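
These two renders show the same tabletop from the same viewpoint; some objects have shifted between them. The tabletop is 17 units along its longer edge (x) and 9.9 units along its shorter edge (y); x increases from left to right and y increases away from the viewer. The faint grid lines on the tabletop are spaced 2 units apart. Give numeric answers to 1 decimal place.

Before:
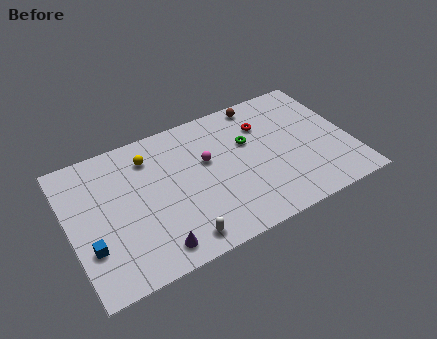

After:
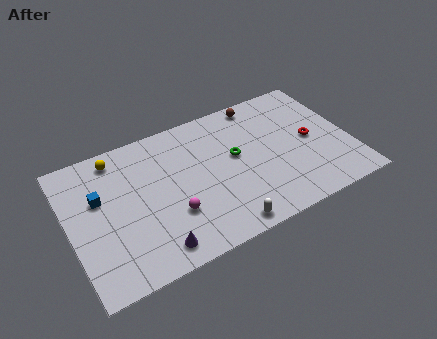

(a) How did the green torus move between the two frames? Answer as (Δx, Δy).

(-0.9, -0.7)

The green torus started near (11.0, 6.3) and ended near (10.1, 5.6).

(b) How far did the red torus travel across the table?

3.5

The red torus was near (12.1, 7.2) before and (14.7, 4.9) after, so it travelled √(2.6² + 2.3²) ≈ 3.5 units.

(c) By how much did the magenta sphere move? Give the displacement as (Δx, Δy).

(-2.5, -2.8)

The magenta sphere was at about (8.4, 6.0) and moved to about (5.9, 3.2).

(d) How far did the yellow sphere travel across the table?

2.1

The yellow sphere was near (5.1, 7.8) before and (3.2, 8.6) after, so it travelled √(1.9² + 0.8²) ≈ 2.1 units.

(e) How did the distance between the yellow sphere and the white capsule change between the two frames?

+2.8

They were about 6.6 units apart before and 9.4 after — 2.8 units further apart.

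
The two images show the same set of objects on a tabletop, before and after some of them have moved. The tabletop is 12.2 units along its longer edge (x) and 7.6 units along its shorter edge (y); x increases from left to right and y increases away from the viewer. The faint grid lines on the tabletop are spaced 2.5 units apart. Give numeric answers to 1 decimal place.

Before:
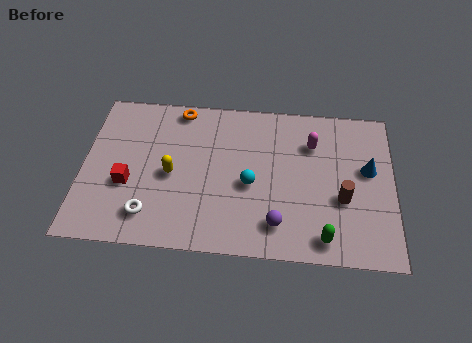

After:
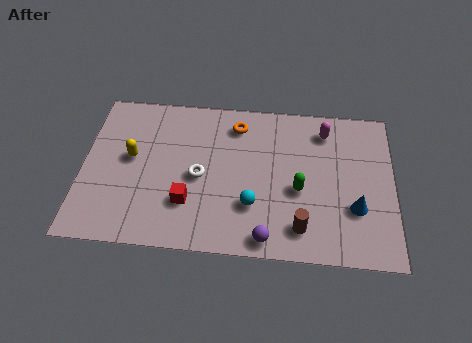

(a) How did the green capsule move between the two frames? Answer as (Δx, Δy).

(-1.0, 2.2)

The green capsule started near (9.5, 1.0) and ended near (8.5, 3.2).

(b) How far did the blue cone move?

2.0

The blue cone was near (11.2, 4.4) before and (10.7, 2.5) after, so it travelled √(0.5² + 1.9²) ≈ 2.0 units.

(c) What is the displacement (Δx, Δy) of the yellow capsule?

(-1.6, 0.7)

From the two frames, the yellow capsule sits at roughly (3.5, 3.5) before and (1.9, 4.2) after.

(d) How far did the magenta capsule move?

0.9

The magenta capsule moved from about (9.0, 5.5) to (9.5, 6.2), a distance of √(0.5² + 0.7²) ≈ 0.9.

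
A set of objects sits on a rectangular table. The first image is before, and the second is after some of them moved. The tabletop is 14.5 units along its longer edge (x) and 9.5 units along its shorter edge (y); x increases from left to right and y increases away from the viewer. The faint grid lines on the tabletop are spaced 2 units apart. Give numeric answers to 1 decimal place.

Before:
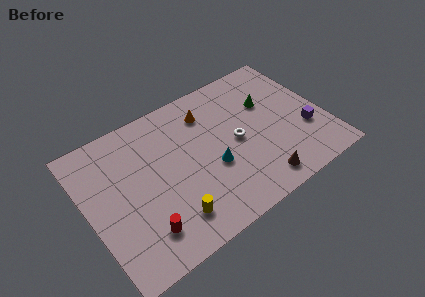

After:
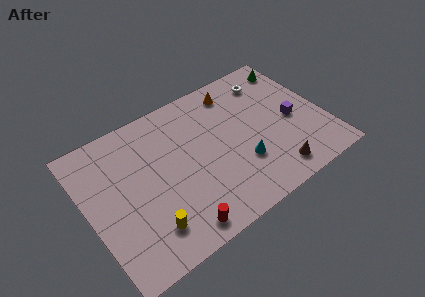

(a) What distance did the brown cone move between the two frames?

1.0

The brown cone moved from about (9.8, 1.3) to (10.8, 1.4), a distance of √(1.0² + 0.1²) ≈ 1.0.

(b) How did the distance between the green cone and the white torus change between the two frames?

-1.1

They were about 2.8 units apart before and 1.7 after — 1.1 units closer together.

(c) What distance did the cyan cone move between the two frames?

1.8

The cyan cone was near (7.4, 3.7) before and (9.1, 3.0) after, so it travelled √(1.7² + 0.7²) ≈ 1.8 units.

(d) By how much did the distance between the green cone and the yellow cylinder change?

+3.9

The distance was about 8.1 in the first image and 12.0 in the second, so they moved 3.9 units further apart.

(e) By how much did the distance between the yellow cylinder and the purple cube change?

+1.0

Before: roughly 8.8 units apart; after: 9.8. That's 1.0 units further apart.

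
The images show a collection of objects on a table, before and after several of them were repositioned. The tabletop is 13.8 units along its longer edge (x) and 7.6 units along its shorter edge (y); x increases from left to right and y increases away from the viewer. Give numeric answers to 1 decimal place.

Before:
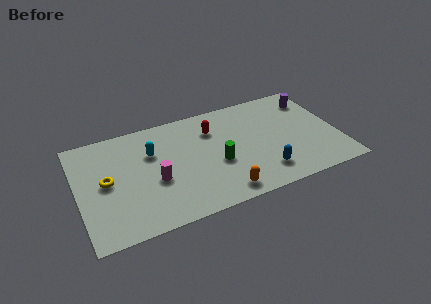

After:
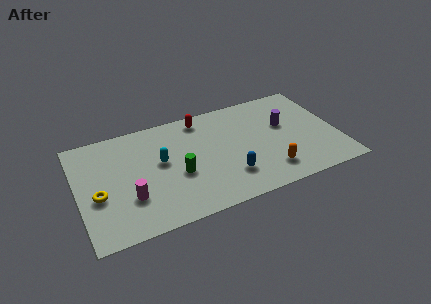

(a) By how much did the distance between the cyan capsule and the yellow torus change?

+0.8

Before: roughly 2.8 units apart; after: 3.6. That's 0.8 units further apart.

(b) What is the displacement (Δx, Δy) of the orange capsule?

(2.6, 0.6)

The orange capsule started near (7.3, 1.0) and ended near (9.9, 1.6).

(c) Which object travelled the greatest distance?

the orange capsule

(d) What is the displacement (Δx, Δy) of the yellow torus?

(-0.5, -0.8)

From the two frames, the yellow torus sits at roughly (1.5, 3.9) before and (1.0, 3.1) after.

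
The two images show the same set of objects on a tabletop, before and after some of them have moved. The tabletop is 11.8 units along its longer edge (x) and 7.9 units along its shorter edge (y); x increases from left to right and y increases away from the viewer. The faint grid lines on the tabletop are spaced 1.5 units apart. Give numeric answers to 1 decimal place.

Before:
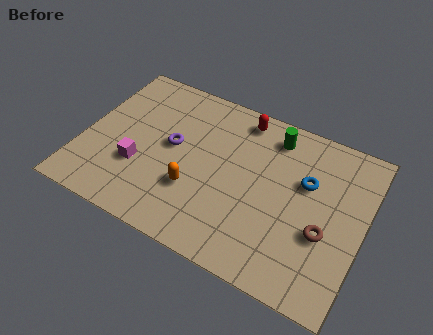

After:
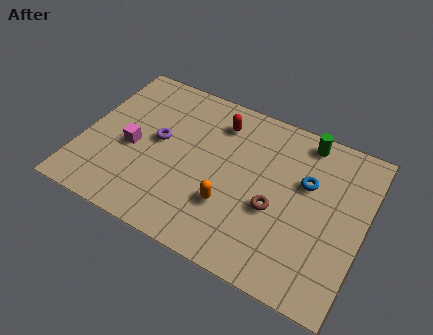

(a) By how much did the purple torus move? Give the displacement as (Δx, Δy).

(-0.6, 0.0)

From the two frames, the purple torus sits at roughly (3.7, 4.3) before and (3.1, 4.3) after.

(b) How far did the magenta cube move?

0.9

The magenta cube moved from about (2.5, 2.7) to (2.1, 3.5), a distance of √(0.4² + 0.8²) ≈ 0.9.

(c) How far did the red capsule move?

1.1

The red capsule was near (6.3, 6.9) before and (5.4, 6.3) after, so it travelled √(0.9² + 0.6²) ≈ 1.1 units.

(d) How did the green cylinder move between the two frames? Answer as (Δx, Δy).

(1.3, 0.4)

The green cylinder started near (7.7, 6.6) and ended near (9.0, 7.0).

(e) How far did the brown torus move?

2.1

From (10.3, 3.0) to (8.2, 3.2), the brown torus covered √(2.1² + 0.2²) ≈ 2.1 units.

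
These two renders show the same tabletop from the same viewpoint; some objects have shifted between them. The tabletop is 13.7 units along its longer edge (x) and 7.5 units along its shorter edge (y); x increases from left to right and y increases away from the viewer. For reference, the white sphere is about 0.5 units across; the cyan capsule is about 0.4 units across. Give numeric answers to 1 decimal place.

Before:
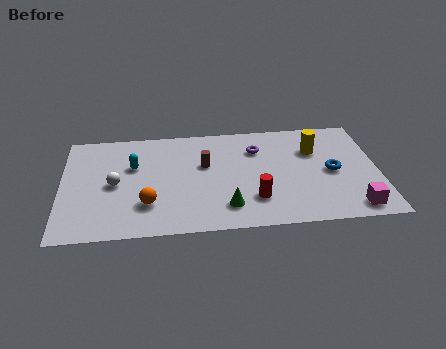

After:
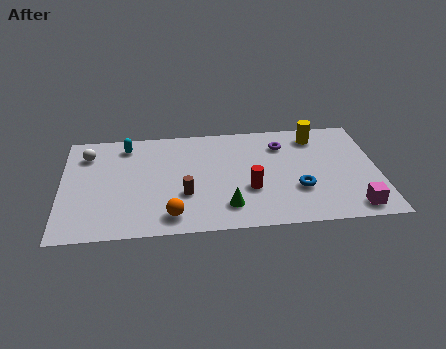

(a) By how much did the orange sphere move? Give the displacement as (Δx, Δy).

(1.0, -0.9)

The orange sphere started near (3.7, 2.1) and ended near (4.7, 1.2).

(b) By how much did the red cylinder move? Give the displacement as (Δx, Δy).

(-0.2, 0.7)

The red cylinder was at about (8.3, 2.0) and moved to about (8.1, 2.7).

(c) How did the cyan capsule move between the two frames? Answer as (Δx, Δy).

(-0.3, 1.5)

From the two frames, the cyan capsule sits at roughly (3.1, 4.8) before and (2.8, 6.3) after.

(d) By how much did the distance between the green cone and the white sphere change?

+2.1

Before: roughly 5.2 units apart; after: 7.3. That's 2.1 units further apart.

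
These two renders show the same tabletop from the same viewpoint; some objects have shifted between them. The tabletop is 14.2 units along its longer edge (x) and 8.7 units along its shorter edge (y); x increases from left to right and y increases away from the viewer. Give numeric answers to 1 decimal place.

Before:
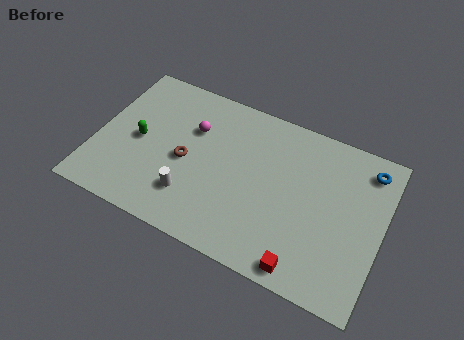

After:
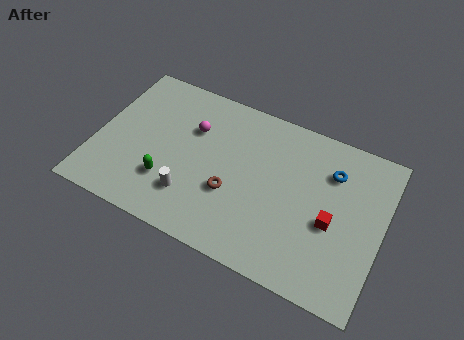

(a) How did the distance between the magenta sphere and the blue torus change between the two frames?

-1.8

Before: roughly 8.7 units apart; after: 6.9. That's 1.8 units closer together.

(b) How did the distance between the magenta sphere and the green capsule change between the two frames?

+0.5

Before: roughly 3.0 units apart; after: 3.5. That's 0.5 units further apart.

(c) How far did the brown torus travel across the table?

2.5

From (4.5, 4.0) to (6.9, 3.2), the brown torus covered √(2.4² + 0.8²) ≈ 2.5 units.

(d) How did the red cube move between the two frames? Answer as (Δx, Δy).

(1.0, 2.8)

The red cube started near (10.8, 0.9) and ended near (11.8, 3.7).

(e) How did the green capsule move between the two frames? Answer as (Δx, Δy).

(1.7, -1.7)

The green capsule started near (2.1, 4.2) and ended near (3.8, 2.5).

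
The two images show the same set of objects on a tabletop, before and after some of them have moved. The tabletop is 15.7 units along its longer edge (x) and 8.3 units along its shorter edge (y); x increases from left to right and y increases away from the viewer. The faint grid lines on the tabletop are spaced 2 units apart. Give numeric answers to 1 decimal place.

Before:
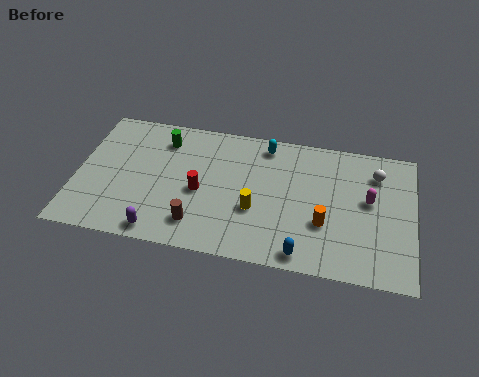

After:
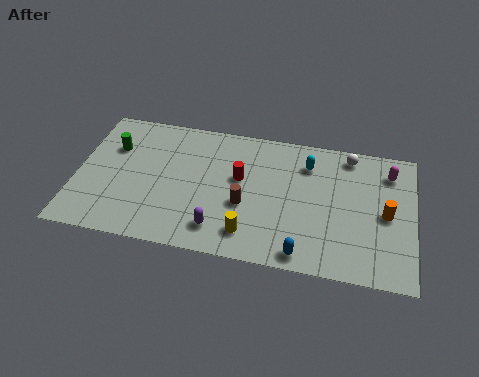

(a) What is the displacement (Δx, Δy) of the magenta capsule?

(0.9, 1.9)

The magenta capsule started near (13.6, 4.7) and ended near (14.5, 6.6).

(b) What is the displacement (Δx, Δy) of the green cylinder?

(-2.3, -0.9)

From the two frames, the green cylinder sits at roughly (3.9, 6.6) before and (1.6, 5.7) after.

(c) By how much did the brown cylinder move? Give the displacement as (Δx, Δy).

(2.1, 1.6)

The brown cylinder started near (5.8, 1.7) and ended near (7.9, 3.3).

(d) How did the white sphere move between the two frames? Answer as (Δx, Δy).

(-1.3, 0.9)

The white sphere was at about (13.9, 6.4) and moved to about (12.6, 7.3).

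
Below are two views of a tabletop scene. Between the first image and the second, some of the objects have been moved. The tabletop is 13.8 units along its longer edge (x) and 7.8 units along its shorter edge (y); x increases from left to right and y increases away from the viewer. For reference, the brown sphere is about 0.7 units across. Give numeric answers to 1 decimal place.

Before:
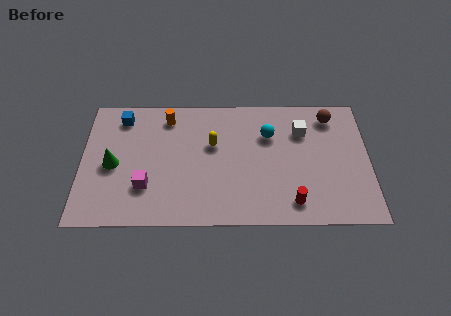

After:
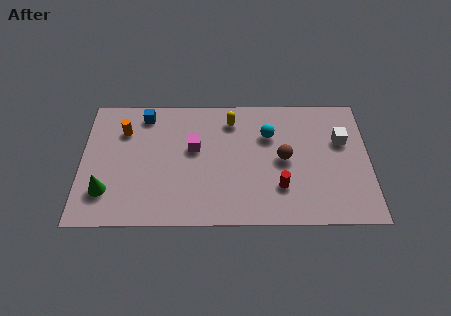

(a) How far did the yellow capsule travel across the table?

1.7

The yellow capsule was near (6.3, 4.8) before and (7.2, 6.3) after, so it travelled √(0.9² + 1.5²) ≈ 1.7 units.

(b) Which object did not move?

the cyan sphere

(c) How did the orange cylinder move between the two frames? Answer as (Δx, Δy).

(-2.1, -0.8)

From the two frames, the orange cylinder sits at roughly (4.1, 6.5) before and (2.0, 5.7) after.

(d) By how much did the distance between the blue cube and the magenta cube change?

-1.2

Before: roughly 4.4 units apart; after: 3.2. That's 1.2 units closer together.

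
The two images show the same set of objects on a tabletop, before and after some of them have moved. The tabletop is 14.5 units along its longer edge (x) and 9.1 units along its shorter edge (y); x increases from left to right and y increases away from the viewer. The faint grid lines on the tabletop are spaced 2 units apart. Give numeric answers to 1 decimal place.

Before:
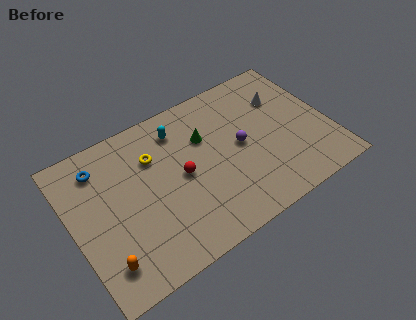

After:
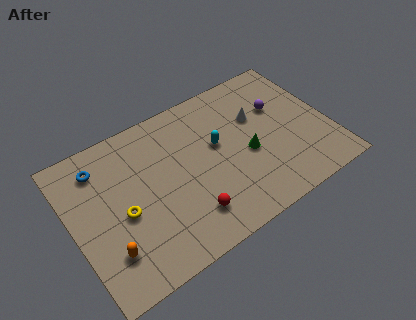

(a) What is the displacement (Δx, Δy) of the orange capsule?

(0.3, 0.5)

The orange capsule started near (1.3, 1.8) and ended near (1.6, 2.3).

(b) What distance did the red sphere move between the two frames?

2.5

From (6.1, 4.5) to (6.1, 2.0), the red sphere covered √(0.0² + 2.5²) ≈ 2.5 units.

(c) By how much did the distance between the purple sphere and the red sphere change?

+3.7

They were about 3.4 units apart before and 7.1 after — 3.7 units further apart.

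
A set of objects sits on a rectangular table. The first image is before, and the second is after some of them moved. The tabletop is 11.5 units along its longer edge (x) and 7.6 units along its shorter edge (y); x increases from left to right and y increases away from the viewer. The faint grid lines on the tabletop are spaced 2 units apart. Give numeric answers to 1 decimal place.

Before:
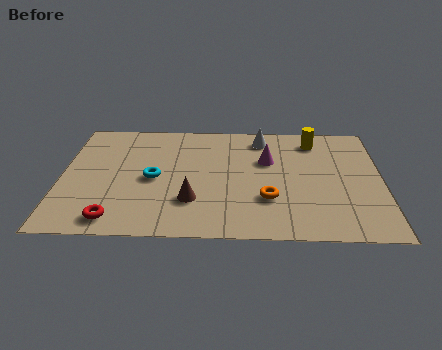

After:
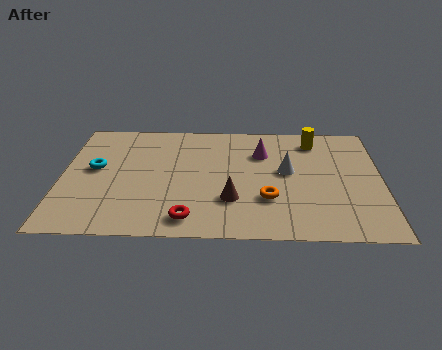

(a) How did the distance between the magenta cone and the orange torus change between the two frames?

+0.5

The distance was about 2.5 in the first image and 3.0 in the second, so they moved 0.5 units further apart.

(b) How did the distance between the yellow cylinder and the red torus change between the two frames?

-2.0

The distance was about 8.9 in the first image and 6.9 in the second, so they moved 2.0 units closer together.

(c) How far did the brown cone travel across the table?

1.4

The brown cone moved from about (4.7, 2.2) to (6.1, 2.3), a distance of √(1.4² + 0.1²) ≈ 1.4.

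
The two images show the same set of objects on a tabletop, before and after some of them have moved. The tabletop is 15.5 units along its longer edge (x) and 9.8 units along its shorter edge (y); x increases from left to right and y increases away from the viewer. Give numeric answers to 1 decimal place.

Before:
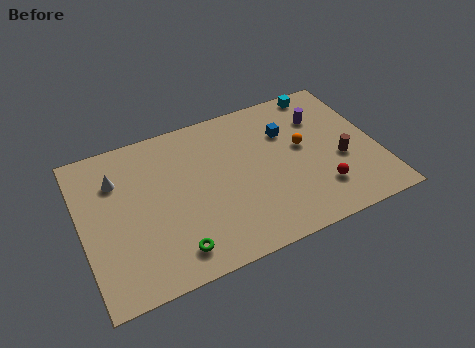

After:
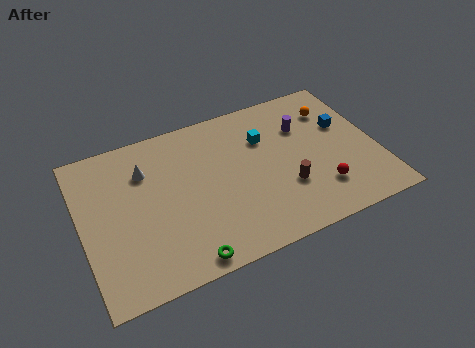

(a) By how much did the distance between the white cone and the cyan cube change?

-5.0

The distance was about 11.3 in the first image and 6.3 in the second, so they moved 5.0 units closer together.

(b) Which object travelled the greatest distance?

the cyan cube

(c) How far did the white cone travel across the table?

1.5

The white cone moved from about (2.0, 7.1) to (3.5, 7.1), a distance of √(1.5² + 0.0²) ≈ 1.5.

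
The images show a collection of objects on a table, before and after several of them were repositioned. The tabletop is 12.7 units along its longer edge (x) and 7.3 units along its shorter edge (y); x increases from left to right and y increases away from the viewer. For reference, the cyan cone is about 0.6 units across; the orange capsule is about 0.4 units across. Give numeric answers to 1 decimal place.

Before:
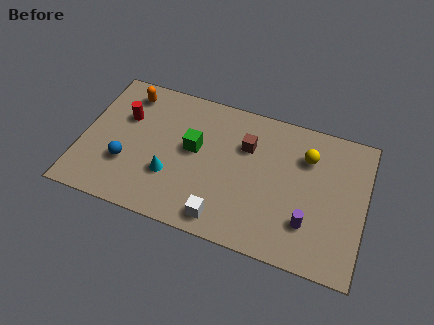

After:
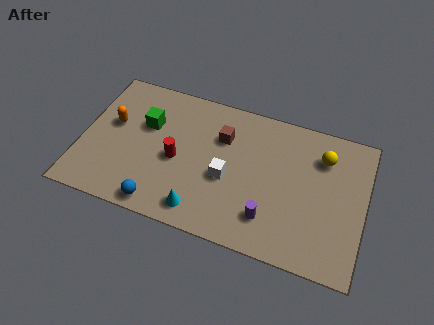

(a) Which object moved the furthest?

the red cylinder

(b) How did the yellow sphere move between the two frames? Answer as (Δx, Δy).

(0.7, 0.2)

From the two frames, the yellow sphere sits at roughly (10.0, 5.3) before and (10.7, 5.5) after.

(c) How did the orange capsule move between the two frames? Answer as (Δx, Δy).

(-0.5, -1.8)

From the two frames, the orange capsule sits at roughly (1.8, 6.1) before and (1.3, 4.3) after.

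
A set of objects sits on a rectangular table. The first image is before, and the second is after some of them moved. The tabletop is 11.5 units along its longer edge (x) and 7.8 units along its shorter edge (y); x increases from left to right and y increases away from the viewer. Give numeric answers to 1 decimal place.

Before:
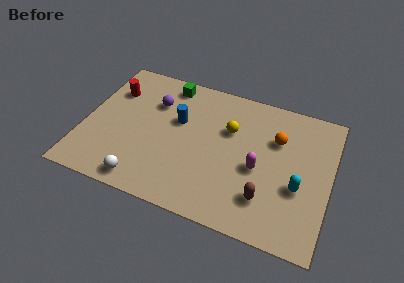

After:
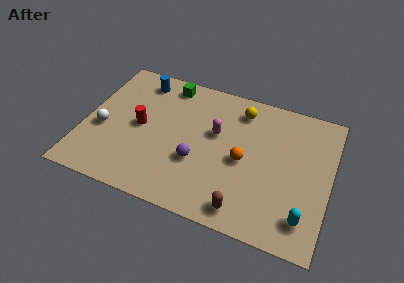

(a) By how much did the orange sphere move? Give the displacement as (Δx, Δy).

(-1.4, -1.7)

From the two frames, the orange sphere sits at roughly (8.9, 5.3) before and (7.5, 3.6) after.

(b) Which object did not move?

the green cube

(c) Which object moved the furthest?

the purple sphere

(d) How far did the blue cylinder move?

2.7

The blue cylinder moved from about (4.3, 4.8) to (2.3, 6.6), a distance of √(2.0² + 1.8²) ≈ 2.7.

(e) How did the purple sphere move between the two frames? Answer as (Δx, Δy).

(2.3, -2.7)

From the two frames, the purple sphere sits at roughly (3.1, 5.5) before and (5.4, 2.8) after.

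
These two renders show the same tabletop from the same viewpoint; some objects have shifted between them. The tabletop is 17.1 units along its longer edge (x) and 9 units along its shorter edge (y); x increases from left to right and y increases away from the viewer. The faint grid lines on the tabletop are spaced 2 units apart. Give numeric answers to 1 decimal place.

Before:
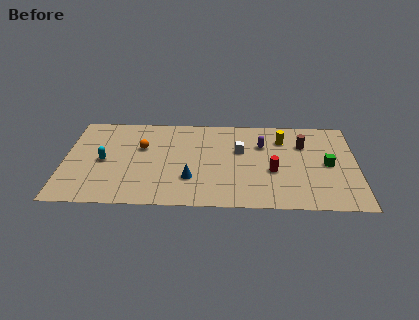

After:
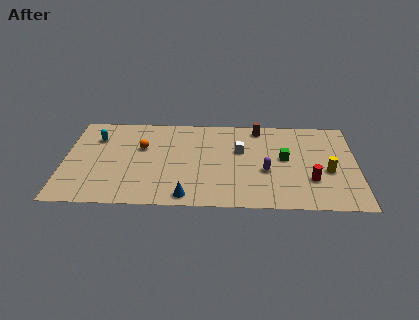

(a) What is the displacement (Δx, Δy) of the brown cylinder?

(-2.6, 1.6)

The brown cylinder was at about (14.0, 6.3) and moved to about (11.4, 7.9).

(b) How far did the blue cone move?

1.7

The blue cone was near (7.4, 2.7) before and (7.2, 1.0) after, so it travelled √(0.2² + 1.7²) ≈ 1.7 units.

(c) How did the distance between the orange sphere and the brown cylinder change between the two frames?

-2.3

The distance was about 9.5 in the first image and 7.2 in the second, so they moved 2.3 units closer together.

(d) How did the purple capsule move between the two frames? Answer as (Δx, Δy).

(0.2, -2.6)

From the two frames, the purple capsule sits at roughly (11.6, 6.2) before and (11.8, 3.6) after.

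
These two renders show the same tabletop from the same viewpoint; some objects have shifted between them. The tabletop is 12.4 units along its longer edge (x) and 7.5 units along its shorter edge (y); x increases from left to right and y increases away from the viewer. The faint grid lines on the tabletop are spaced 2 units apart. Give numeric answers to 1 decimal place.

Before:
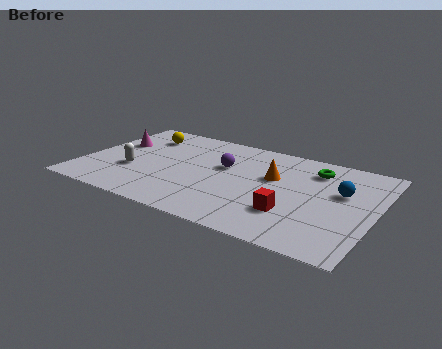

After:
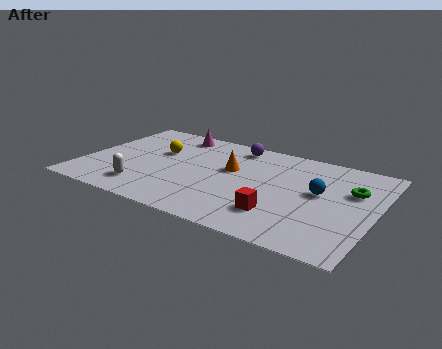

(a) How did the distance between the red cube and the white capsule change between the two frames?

-1.2

The distance was about 6.9 in the first image and 5.7 in the second, so they moved 1.2 units closer together.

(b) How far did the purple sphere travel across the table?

1.9

From (5.9, 4.6) to (6.1, 6.5), the purple sphere covered √(0.2² + 1.9²) ≈ 1.9 units.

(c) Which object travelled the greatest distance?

the magenta cone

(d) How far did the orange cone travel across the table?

1.8

From (8.0, 4.6) to (6.2, 4.5), the orange cone covered √(1.8² + 0.1²) ≈ 1.8 units.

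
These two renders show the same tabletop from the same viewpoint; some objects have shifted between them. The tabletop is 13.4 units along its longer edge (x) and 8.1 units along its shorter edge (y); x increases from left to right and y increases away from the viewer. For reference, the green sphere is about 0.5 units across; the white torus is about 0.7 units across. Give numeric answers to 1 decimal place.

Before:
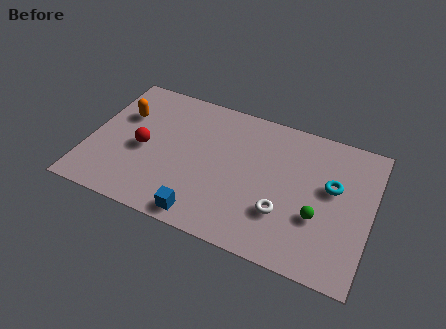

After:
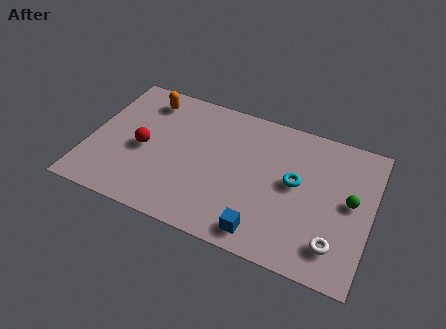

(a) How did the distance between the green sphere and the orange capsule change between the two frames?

+0.4

They were about 9.9 units apart before and 10.3 after — 0.4 units further apart.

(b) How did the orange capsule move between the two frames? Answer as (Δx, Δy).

(1.0, 1.3)

The orange capsule was at about (1.4, 5.4) and moved to about (2.4, 6.7).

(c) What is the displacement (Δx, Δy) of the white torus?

(2.5, -0.8)

The white torus was at about (9.4, 2.5) and moved to about (11.9, 1.7).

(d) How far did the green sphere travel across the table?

2.0

The green sphere was near (11.0, 2.9) before and (12.4, 4.3) after, so it travelled √(1.4² + 1.4²) ≈ 2.0 units.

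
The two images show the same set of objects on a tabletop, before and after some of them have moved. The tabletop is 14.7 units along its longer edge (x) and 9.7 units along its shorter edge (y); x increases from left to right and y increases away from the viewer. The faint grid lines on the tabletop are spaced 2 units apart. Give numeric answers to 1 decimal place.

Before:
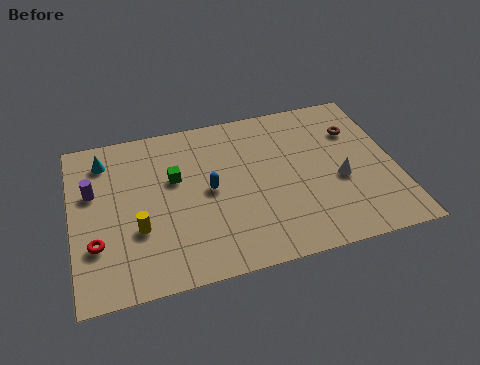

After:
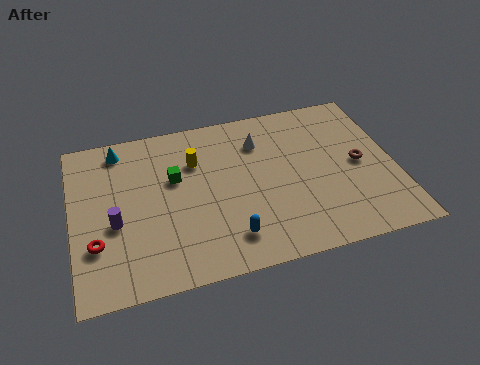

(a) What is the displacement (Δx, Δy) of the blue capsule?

(0.7, -3.0)

From the two frames, the blue capsule sits at roughly (6.2, 4.9) before and (6.9, 1.9) after.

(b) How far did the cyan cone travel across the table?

0.9

The cyan cone moved from about (1.6, 7.9) to (2.3, 8.4), a distance of √(0.7² + 0.5²) ≈ 0.9.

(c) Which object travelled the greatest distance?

the white cone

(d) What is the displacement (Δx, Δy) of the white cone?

(-3.4, 3.3)

From the two frames, the white cone sits at roughly (12.1, 4.0) before and (8.7, 7.3) after.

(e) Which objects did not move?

the red torus and the green cube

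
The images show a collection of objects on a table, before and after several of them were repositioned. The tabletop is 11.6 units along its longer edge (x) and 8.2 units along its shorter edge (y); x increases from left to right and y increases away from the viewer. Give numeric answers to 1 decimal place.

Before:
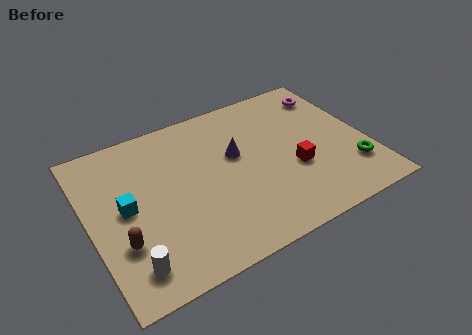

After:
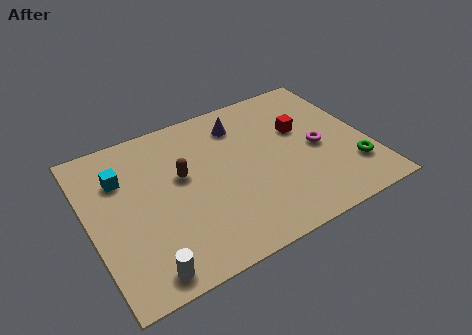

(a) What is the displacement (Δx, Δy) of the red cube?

(0.6, 2.0)

The red cube started near (8.4, 3.1) and ended near (9.0, 5.1).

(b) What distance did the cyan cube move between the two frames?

1.6

The cyan cube moved from about (1.5, 4.2) to (1.5, 5.8), a distance of √(0.0² + 1.6²) ≈ 1.6.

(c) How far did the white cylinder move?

0.7

From (1.3, 1.4) to (1.8, 0.9), the white cylinder covered √(0.5² + 0.5²) ≈ 0.7 units.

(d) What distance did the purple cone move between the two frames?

1.6

The purple cone moved from about (6.2, 4.9) to (6.6, 6.5), a distance of √(0.4² + 1.6²) ≈ 1.6.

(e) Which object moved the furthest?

the brown capsule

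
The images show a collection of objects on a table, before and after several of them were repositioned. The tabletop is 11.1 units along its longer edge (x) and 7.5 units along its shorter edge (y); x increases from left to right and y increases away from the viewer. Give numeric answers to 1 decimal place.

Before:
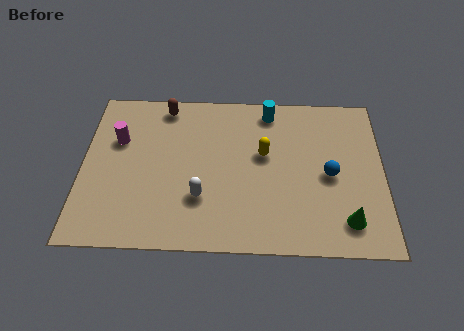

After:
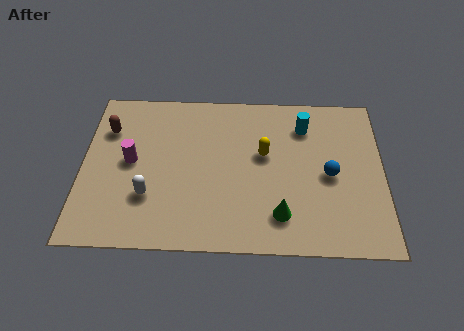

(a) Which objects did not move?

the blue sphere and the yellow capsule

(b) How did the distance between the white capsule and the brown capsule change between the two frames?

-1.0

The distance was about 4.5 in the first image and 3.5 in the second, so they moved 1.0 units closer together.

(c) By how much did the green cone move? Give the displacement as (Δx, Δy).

(-2.4, 0.2)

The green cone started near (9.7, 1.4) and ended near (7.3, 1.6).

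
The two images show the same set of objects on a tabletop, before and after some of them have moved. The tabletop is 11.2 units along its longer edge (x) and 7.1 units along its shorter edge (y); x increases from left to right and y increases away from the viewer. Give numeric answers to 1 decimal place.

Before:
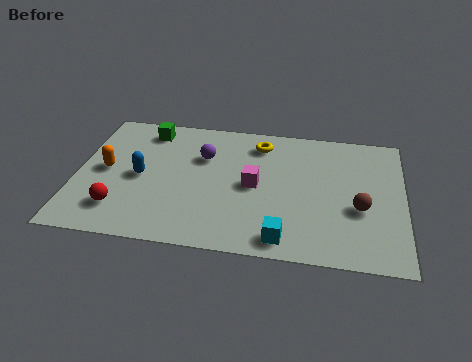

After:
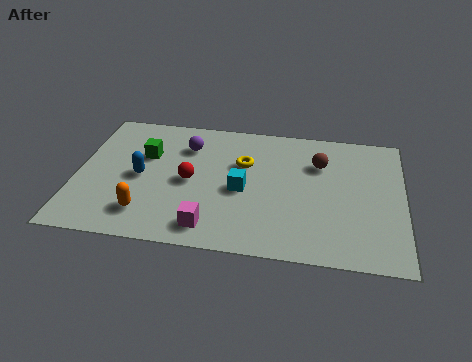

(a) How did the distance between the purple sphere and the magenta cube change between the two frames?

+2.1

Before: roughly 2.2 units apart; after: 4.3. That's 2.1 units further apart.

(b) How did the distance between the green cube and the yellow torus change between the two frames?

-0.5

The distance was about 3.9 in the first image and 3.4 in the second, so they moved 0.5 units closer together.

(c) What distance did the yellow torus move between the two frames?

1.3

The yellow torus was near (6.2, 5.8) before and (5.7, 4.6) after, so it travelled √(0.5² + 1.2²) ≈ 1.3 units.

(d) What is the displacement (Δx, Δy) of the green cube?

(0.0, -1.4)

From the two frames, the green cube sits at roughly (2.3, 6.0) before and (2.3, 4.6) after.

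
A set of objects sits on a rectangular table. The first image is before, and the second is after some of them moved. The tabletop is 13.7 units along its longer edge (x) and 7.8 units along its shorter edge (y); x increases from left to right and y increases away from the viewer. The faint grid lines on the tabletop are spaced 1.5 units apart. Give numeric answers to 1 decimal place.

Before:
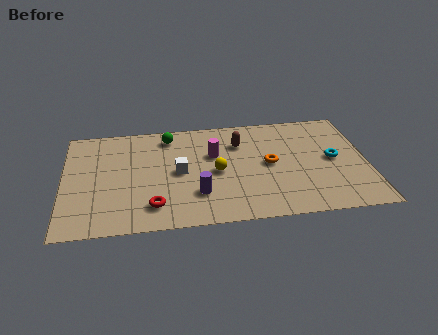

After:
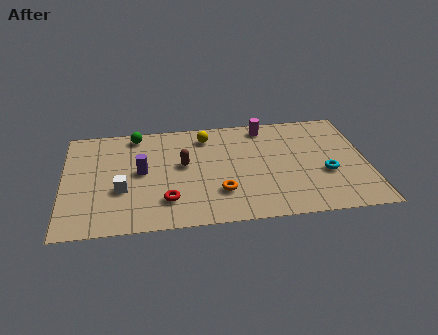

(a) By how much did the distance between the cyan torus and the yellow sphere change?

+1.0

Before: roughly 5.3 units apart; after: 6.3. That's 1.0 units further apart.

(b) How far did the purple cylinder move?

3.1

The purple cylinder moved from about (6.0, 2.2) to (3.5, 4.1), a distance of √(2.5² + 1.9²) ≈ 3.1.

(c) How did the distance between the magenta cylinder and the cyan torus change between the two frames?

-0.9

Before: roughly 5.5 units apart; after: 4.6. That's 0.9 units closer together.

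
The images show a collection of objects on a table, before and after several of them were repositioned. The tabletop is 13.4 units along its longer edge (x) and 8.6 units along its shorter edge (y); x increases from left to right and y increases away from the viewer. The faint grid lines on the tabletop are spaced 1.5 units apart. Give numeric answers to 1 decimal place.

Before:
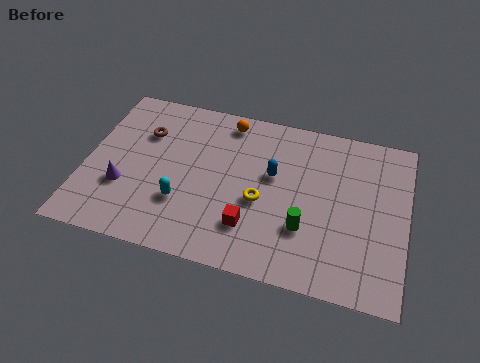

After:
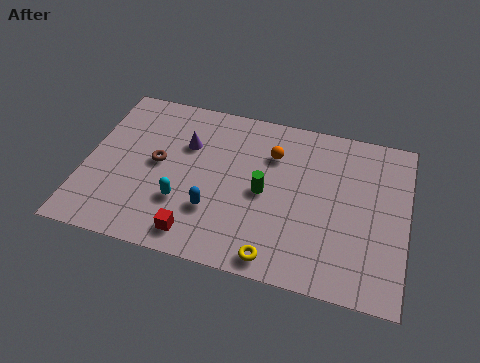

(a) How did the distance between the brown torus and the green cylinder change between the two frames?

-3.2

Before: roughly 7.7 units apart; after: 4.5. That's 3.2 units closer together.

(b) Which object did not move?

the cyan capsule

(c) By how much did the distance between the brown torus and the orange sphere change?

+1.3

Before: roughly 3.7 units apart; after: 5.0. That's 1.3 units further apart.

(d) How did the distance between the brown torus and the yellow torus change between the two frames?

+0.7

They were about 5.6 units apart before and 6.3 after — 0.7 units further apart.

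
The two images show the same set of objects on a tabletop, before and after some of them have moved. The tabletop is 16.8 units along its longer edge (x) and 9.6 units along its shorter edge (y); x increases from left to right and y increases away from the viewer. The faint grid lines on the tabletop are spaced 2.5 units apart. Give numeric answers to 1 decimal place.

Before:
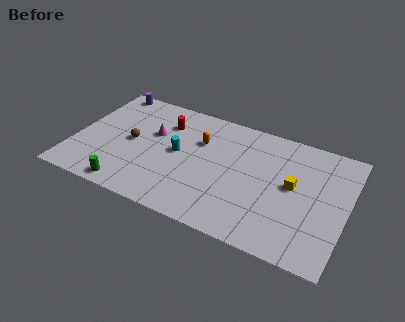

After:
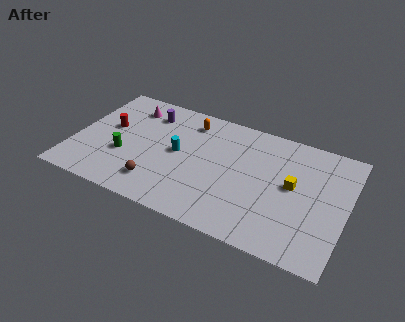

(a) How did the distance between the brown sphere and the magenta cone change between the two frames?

+4.5

Before: roughly 1.7 units apart; after: 6.2. That's 4.5 units further apart.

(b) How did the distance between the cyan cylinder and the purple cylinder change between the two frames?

-2.9

The distance was about 6.3 in the first image and 3.4 in the second, so they moved 2.9 units closer together.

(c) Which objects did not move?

the yellow cube and the cyan cylinder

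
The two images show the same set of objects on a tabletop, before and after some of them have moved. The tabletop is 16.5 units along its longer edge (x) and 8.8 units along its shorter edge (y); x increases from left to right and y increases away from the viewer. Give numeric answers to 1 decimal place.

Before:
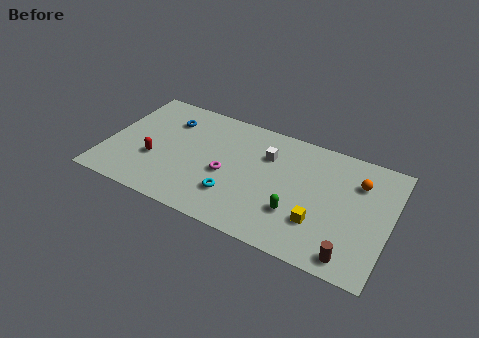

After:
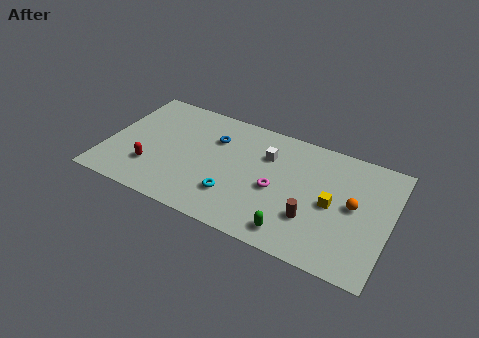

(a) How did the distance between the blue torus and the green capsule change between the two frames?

-1.8

They were about 8.9 units apart before and 7.1 after — 1.8 units closer together.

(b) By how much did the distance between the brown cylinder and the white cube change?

-2.8

They were about 7.4 units apart before and 4.6 after — 2.8 units closer together.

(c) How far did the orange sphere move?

1.8

The orange sphere was near (14.5, 6.4) before and (14.4, 4.6) after, so it travelled √(0.1² + 1.8²) ≈ 1.8 units.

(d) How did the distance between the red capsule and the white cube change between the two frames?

+0.4

They were about 7.0 units apart before and 7.4 after — 0.4 units further apart.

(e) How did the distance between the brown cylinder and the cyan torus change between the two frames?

-2.5

The distance was about 7.0 in the first image and 4.5 in the second, so they moved 2.5 units closer together.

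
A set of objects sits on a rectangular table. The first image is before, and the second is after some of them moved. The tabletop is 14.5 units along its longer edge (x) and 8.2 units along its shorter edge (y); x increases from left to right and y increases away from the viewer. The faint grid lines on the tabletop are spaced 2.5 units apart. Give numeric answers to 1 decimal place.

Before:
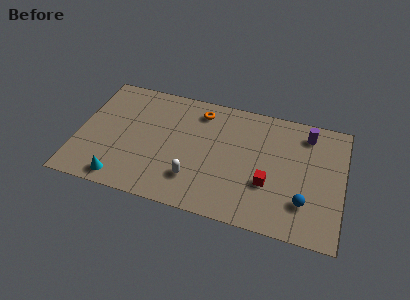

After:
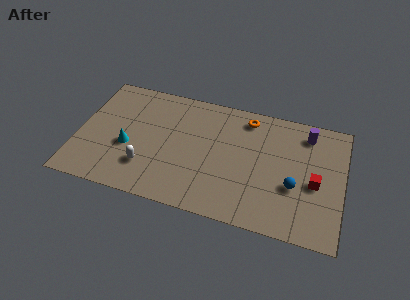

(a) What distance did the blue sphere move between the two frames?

1.1

The blue sphere was near (12.5, 2.2) before and (11.9, 3.1) after, so it travelled √(0.6² + 0.9²) ≈ 1.1 units.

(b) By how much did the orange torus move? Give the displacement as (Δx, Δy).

(2.6, 0.2)

The orange torus started near (6.5, 6.8) and ended near (9.1, 7.0).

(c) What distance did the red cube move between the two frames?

2.6

From (10.5, 2.9) to (13.0, 3.6), the red cube covered √(2.5² + 0.7²) ≈ 2.6 units.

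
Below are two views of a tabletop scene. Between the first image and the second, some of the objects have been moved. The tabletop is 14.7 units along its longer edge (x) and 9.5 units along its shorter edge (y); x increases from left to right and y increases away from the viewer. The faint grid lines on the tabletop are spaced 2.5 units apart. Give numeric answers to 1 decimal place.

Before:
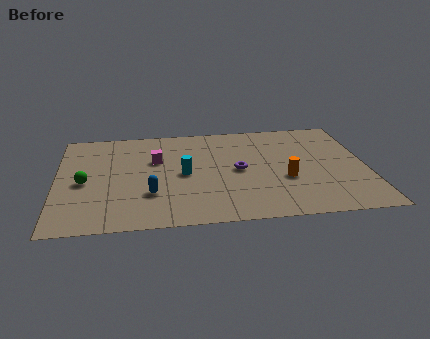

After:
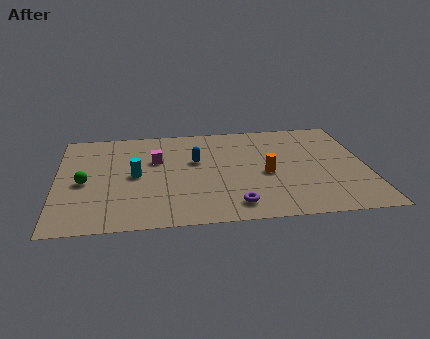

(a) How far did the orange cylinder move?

1.1

The orange cylinder moved from about (10.8, 3.6) to (9.9, 4.2), a distance of √(0.9² + 0.6²) ≈ 1.1.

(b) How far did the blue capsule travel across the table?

3.6

The blue capsule was near (4.4, 2.9) before and (6.6, 5.8) after, so it travelled √(2.2² + 2.9²) ≈ 3.6 units.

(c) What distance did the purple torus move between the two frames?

3.2

The purple torus was near (8.6, 4.7) before and (8.3, 1.5) after, so it travelled √(0.3² + 3.2²) ≈ 3.2 units.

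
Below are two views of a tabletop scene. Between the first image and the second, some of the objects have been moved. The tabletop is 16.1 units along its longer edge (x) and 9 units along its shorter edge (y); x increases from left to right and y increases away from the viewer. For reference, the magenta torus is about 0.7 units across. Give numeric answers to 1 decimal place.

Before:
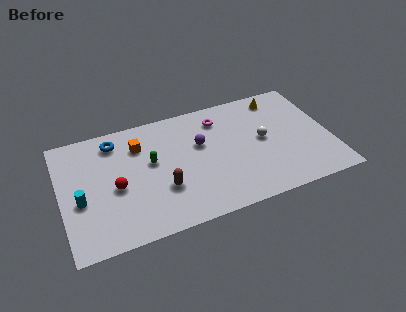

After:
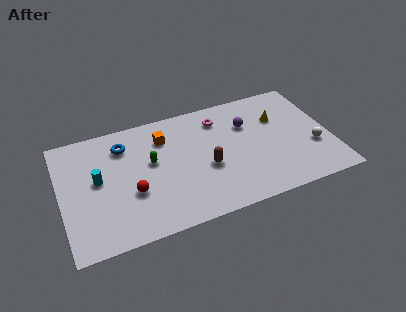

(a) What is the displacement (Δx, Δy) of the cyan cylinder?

(1.1, 1.2)

From the two frames, the cyan cylinder sits at roughly (1.1, 3.7) before and (2.2, 4.9) after.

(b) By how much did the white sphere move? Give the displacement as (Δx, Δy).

(2.9, -1.5)

The white sphere was at about (12.1, 4.7) and moved to about (15.0, 3.2).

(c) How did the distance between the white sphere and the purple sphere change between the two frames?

+1.0

Before: roughly 3.8 units apart; after: 4.8. That's 1.0 units further apart.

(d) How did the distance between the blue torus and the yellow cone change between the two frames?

-0.7

Before: roughly 10.0 units apart; after: 9.3. That's 0.7 units closer together.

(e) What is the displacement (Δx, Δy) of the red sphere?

(0.9, -0.7)

The red sphere started near (3.2, 4.0) and ended near (4.1, 3.3).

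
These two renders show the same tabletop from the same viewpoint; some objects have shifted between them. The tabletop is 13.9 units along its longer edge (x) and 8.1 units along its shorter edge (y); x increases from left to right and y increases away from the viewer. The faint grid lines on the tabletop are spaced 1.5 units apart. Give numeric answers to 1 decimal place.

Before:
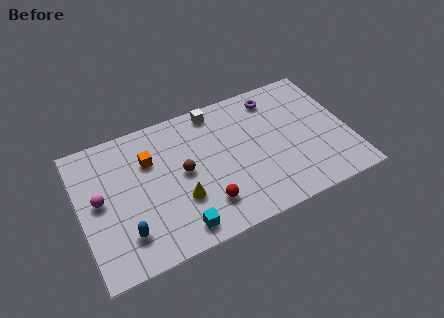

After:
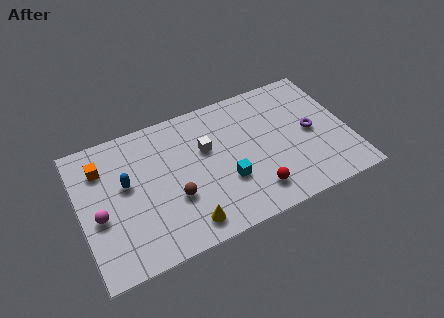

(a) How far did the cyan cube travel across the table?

3.2

The cyan cube was near (4.7, 1.1) before and (7.4, 2.8) after, so it travelled √(2.7² + 1.7²) ≈ 3.2 units.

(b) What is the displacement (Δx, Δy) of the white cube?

(-0.7, -2.1)

The white cube started near (7.3, 7.2) and ended near (6.6, 5.1).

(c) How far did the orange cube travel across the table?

2.5

The orange cube was near (3.7, 5.6) before and (1.3, 6.1) after, so it travelled √(2.4² + 0.5²) ≈ 2.5 units.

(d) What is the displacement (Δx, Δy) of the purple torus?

(1.6, -2.8)

The purple torus was at about (10.4, 6.8) and moved to about (12.0, 4.0).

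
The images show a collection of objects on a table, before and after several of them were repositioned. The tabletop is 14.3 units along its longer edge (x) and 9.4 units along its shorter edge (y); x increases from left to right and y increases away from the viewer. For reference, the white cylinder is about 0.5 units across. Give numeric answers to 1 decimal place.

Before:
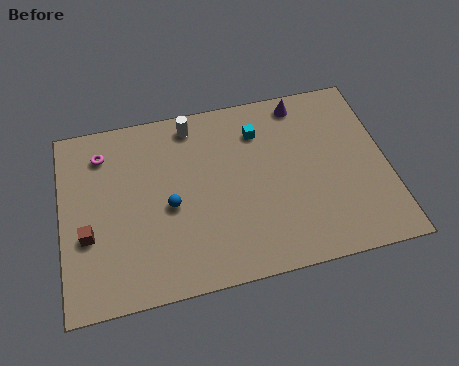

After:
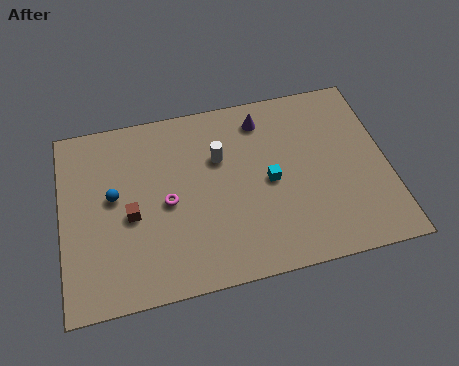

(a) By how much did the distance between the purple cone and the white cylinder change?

-2.3

The distance was about 4.9 in the first image and 2.6 in the second, so they moved 2.3 units closer together.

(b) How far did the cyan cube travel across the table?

2.7

The cyan cube moved from about (8.8, 7.2) to (9.1, 4.5), a distance of √(0.3² + 2.7²) ≈ 2.7.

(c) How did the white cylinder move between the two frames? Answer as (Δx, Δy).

(1.1, -2.0)

From the two frames, the white cylinder sits at roughly (5.9, 8.2) before and (7.0, 6.2) after.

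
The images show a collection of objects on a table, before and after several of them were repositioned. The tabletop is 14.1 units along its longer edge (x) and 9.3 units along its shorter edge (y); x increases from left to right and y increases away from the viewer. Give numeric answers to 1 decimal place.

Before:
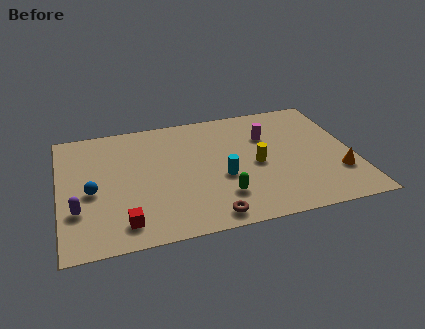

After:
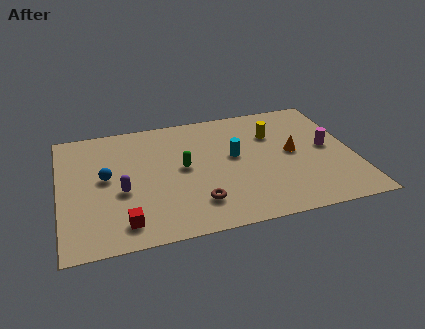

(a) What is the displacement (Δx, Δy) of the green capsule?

(-1.7, 2.6)

The green capsule started near (7.6, 2.3) and ended near (5.9, 4.9).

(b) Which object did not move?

the red cube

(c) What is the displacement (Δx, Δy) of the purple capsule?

(2.1, 0.9)

The purple capsule was at about (0.8, 2.9) and moved to about (2.9, 3.8).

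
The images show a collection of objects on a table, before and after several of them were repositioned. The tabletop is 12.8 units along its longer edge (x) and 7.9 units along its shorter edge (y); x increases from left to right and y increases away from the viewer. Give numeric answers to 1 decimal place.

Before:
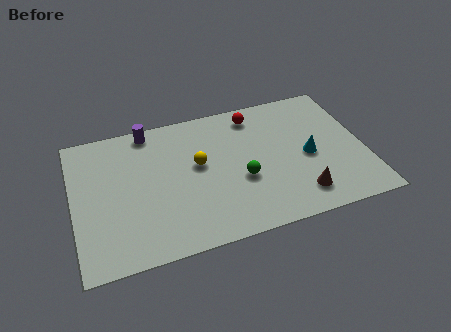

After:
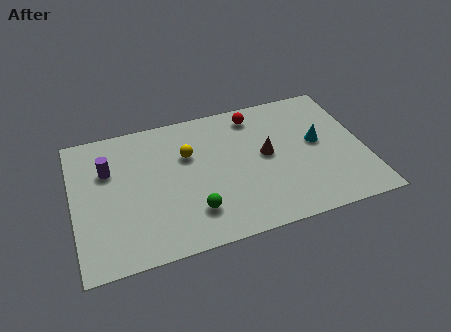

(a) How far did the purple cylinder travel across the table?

2.6

From (3.5, 7.1) to (1.6, 5.3), the purple cylinder covered √(1.9² + 1.8²) ≈ 2.6 units.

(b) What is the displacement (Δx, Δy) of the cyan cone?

(0.5, 0.7)

From the two frames, the cyan cone sits at roughly (10.3, 3.6) before and (10.8, 4.3) after.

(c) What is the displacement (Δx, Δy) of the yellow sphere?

(-0.4, 0.7)

From the two frames, the yellow sphere sits at roughly (5.5, 4.5) before and (5.1, 5.2) after.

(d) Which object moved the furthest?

the brown cone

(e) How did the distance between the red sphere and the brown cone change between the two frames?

-2.9

They were about 5.4 units apart before and 2.5 after — 2.9 units closer together.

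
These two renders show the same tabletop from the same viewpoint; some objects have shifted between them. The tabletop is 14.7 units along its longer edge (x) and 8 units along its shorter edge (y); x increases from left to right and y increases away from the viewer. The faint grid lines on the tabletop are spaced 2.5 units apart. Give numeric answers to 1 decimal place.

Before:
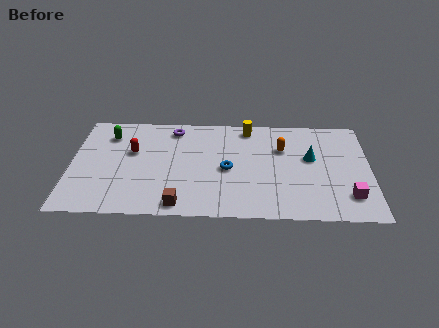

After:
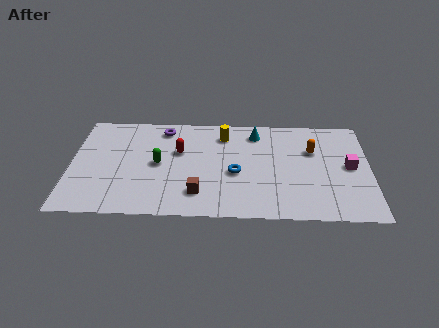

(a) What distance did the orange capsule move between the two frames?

1.5

From (10.4, 5.4) to (11.9, 5.3), the orange capsule covered √(1.5² + 0.1²) ≈ 1.5 units.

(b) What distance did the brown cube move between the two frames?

1.3

The brown cube was near (5.4, 0.9) before and (6.3, 1.8) after, so it travelled √(0.9² + 0.9²) ≈ 1.3 units.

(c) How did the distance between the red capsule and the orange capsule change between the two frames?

-0.8

They were about 7.4 units apart before and 6.6 after — 0.8 units closer together.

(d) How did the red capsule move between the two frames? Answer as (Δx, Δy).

(2.3, 0.1)

The red capsule was at about (3.0, 4.9) and moved to about (5.3, 5.0).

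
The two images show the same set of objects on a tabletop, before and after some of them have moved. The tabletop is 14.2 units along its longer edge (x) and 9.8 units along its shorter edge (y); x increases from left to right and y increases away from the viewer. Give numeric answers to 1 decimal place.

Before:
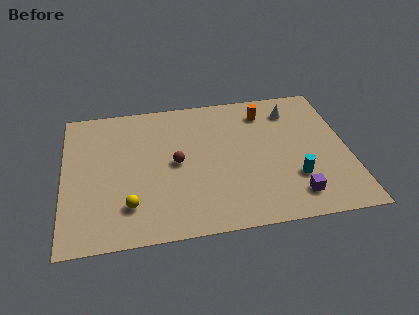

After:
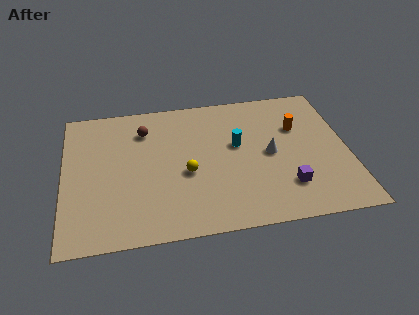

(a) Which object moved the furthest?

the cyan cylinder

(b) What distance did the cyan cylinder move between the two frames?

3.9

The cyan cylinder moved from about (11.4, 2.9) to (8.7, 5.7), a distance of √(2.7² + 2.8²) ≈ 3.9.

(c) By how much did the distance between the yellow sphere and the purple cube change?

-2.9

They were about 8.1 units apart before and 5.2 after — 2.9 units closer together.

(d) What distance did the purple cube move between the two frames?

0.8

The purple cube was near (11.3, 1.7) before and (11.0, 2.4) after, so it travelled √(0.3² + 0.7²) ≈ 0.8 units.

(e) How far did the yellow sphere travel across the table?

3.4

The yellow sphere was near (3.2, 2.3) before and (6.1, 4.1) after, so it travelled √(2.9² + 1.8²) ≈ 3.4 units.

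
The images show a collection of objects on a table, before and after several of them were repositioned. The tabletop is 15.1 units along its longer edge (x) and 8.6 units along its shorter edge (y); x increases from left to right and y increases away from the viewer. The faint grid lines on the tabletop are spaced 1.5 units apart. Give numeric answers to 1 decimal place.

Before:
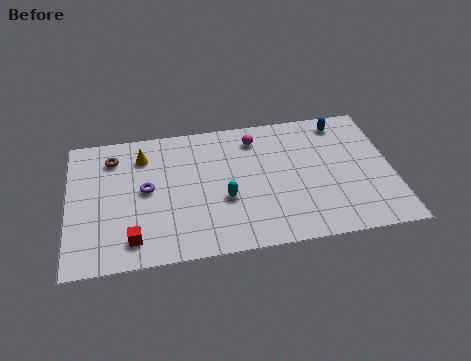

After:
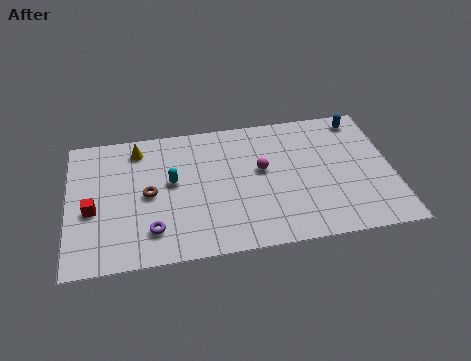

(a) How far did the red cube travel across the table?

2.8

From (2.9, 1.5) to (1.1, 3.6), the red cube covered √(1.8² + 2.1²) ≈ 2.8 units.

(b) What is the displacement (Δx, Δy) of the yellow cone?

(-0.2, 0.5)

From the two frames, the yellow cone sits at roughly (3.5, 6.7) before and (3.3, 7.2) after.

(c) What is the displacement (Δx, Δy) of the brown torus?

(1.6, -2.6)

The brown torus was at about (2.1, 6.8) and moved to about (3.7, 4.2).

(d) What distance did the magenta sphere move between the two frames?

2.1

The magenta sphere moved from about (8.8, 7.0) to (9.0, 4.9), a distance of √(0.2² + 2.1²) ≈ 2.1.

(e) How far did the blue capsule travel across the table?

0.9

From (12.9, 7.4) to (13.8, 7.5), the blue capsule covered √(0.9² + 0.1²) ≈ 0.9 units.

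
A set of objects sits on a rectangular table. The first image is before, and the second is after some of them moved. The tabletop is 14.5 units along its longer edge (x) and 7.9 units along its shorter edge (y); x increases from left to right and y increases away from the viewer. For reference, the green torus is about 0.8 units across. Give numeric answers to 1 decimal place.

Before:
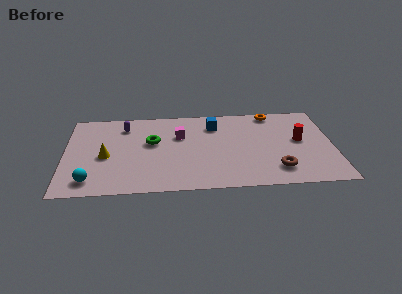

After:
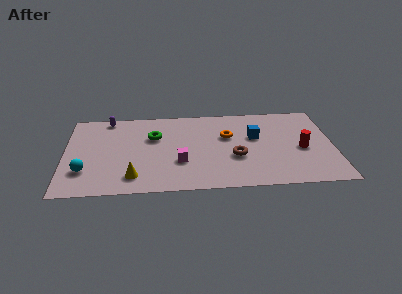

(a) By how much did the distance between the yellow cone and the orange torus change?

-3.6

They were about 9.8 units apart before and 6.2 after — 3.6 units closer together.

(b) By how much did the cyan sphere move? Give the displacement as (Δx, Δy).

(-0.3, 0.9)

The cyan sphere started near (1.4, 1.3) and ended near (1.1, 2.2).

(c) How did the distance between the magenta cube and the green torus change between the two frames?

+1.3

The distance was about 1.6 in the first image and 2.9 in the second, so they moved 1.3 units further apart.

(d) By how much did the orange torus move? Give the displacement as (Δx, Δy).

(-2.5, -2.1)

The orange torus started near (11.3, 7.1) and ended near (8.8, 5.0).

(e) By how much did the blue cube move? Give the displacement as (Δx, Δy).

(2.2, -1.3)

The blue cube was at about (8.1, 6.1) and moved to about (10.3, 4.8).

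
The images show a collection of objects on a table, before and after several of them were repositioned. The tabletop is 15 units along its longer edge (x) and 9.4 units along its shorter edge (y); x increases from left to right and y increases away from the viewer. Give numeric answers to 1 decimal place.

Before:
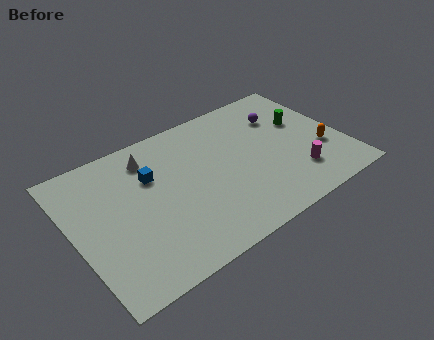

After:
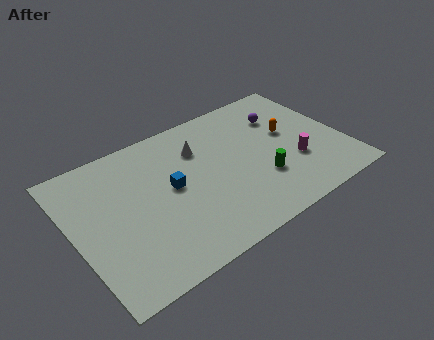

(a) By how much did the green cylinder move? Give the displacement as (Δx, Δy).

(-3.0, -2.8)

From the two frames, the green cylinder sits at roughly (13.1, 5.8) before and (10.1, 3.0) after.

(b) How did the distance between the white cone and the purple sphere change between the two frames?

-2.7

Before: roughly 7.5 units apart; after: 4.8. That's 2.7 units closer together.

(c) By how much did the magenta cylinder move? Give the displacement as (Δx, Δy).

(0.1, 0.9)

The magenta cylinder started near (12.0, 2.3) and ended near (12.1, 3.2).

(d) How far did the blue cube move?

1.6

The blue cube moved from about (4.5, 6.3) to (5.4, 5.0), a distance of √(0.9² + 1.3²) ≈ 1.6.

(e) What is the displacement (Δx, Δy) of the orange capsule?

(-1.5, 2.1)

From the two frames, the orange capsule sits at roughly (13.7, 3.3) before and (12.2, 5.4) after.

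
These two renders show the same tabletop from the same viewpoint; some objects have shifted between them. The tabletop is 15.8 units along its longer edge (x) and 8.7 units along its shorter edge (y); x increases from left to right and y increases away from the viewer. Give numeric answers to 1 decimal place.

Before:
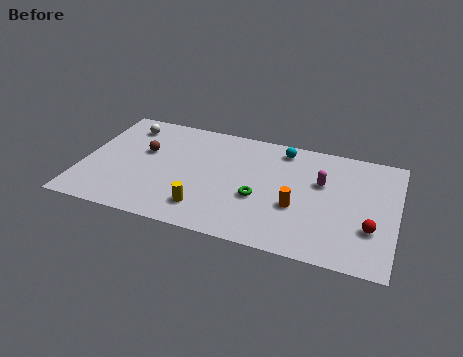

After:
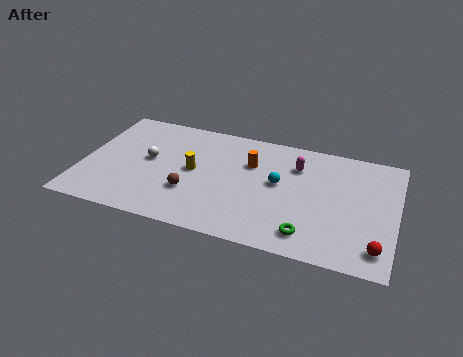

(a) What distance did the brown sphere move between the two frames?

3.6

From (3.0, 5.3) to (5.6, 2.8), the brown sphere covered √(2.6² + 2.5²) ≈ 3.6 units.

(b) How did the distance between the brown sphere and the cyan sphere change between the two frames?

-2.5

Before: roughly 7.2 units apart; after: 4.7. That's 2.5 units closer together.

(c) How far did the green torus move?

3.2

From (9.0, 3.4) to (11.6, 1.5), the green torus covered √(2.6² + 1.9²) ≈ 3.2 units.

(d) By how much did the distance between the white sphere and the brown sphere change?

+0.9

Before: roughly 2.1 units apart; after: 3.0. That's 0.9 units further apart.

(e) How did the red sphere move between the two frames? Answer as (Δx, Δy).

(0.4, -1.3)

The red sphere was at about (14.6, 2.8) and moved to about (15.0, 1.5).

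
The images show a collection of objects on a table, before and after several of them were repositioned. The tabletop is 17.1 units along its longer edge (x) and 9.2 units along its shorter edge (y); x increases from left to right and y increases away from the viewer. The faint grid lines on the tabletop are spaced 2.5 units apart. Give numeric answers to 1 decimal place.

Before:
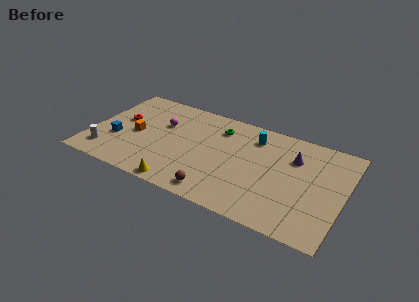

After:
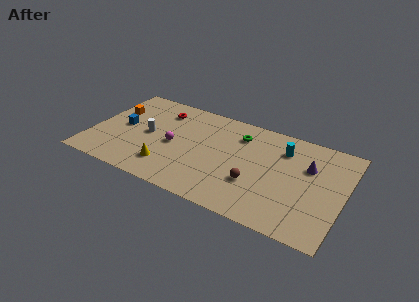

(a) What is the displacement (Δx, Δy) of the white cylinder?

(2.5, 2.8)

From the two frames, the white cylinder sits at roughly (1.3, 1.8) before and (3.8, 4.6) after.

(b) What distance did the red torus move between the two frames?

3.2

The red torus was near (1.8, 5.3) before and (4.3, 7.3) after, so it travelled √(2.5² + 2.0²) ≈ 3.2 units.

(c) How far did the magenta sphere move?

2.0

The magenta sphere was near (4.6, 6.0) before and (5.6, 4.3) after, so it travelled √(1.0² + 1.7²) ≈ 2.0 units.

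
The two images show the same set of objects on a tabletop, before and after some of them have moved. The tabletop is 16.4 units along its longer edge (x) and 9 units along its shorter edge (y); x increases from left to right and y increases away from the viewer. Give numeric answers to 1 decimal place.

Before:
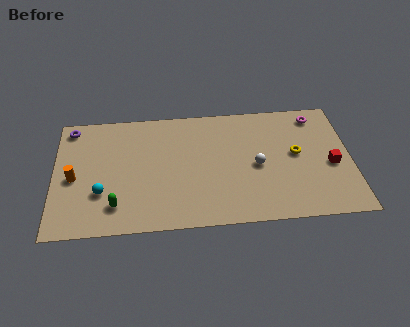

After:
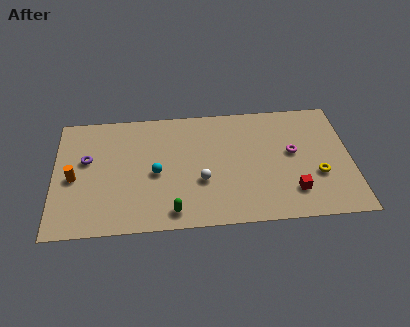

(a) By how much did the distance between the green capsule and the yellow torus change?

-2.2

They were about 10.4 units apart before and 8.2 after — 2.2 units closer together.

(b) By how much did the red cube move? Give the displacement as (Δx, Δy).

(-2.2, -1.8)

From the two frames, the red cube sits at roughly (15.3, 3.9) before and (13.1, 2.1) after.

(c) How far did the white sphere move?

3.2

The white sphere moved from about (11.2, 4.2) to (8.1, 3.3), a distance of √(3.1² + 0.9²) ≈ 3.2.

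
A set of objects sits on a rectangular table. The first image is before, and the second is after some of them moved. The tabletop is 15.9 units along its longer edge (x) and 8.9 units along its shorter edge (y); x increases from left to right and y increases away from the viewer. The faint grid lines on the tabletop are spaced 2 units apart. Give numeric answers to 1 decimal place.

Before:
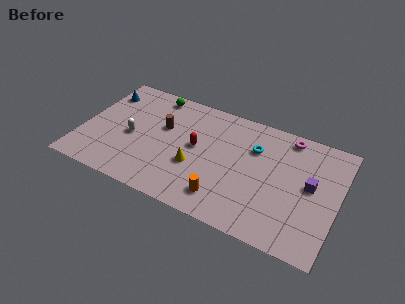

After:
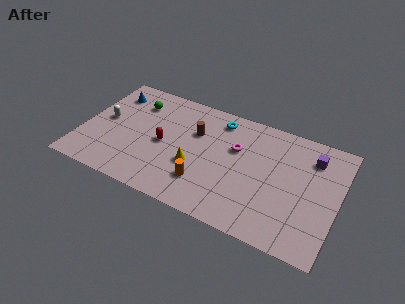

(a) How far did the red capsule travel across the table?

2.1

The red capsule moved from about (7.1, 4.8) to (5.1, 4.2), a distance of √(2.0² + 0.6²) ≈ 2.1.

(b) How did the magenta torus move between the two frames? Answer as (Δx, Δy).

(-3.0, -2.2)

From the two frames, the magenta torus sits at roughly (12.5, 7.9) before and (9.5, 5.7) after.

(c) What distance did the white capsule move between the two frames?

1.9

From (3.1, 4.0) to (1.3, 4.7), the white capsule covered √(1.8² + 0.7²) ≈ 1.9 units.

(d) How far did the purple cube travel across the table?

2.1

The purple cube was near (14.2, 4.8) before and (14.1, 6.9) after, so it travelled √(0.1² + 2.1²) ≈ 2.1 units.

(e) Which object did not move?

the yellow cone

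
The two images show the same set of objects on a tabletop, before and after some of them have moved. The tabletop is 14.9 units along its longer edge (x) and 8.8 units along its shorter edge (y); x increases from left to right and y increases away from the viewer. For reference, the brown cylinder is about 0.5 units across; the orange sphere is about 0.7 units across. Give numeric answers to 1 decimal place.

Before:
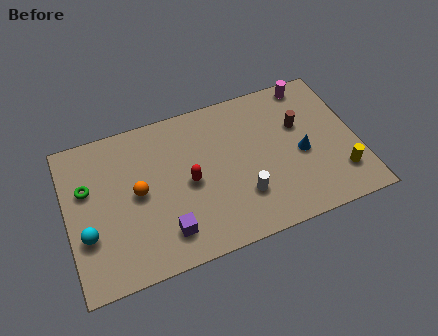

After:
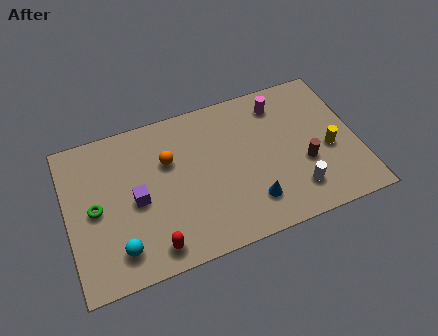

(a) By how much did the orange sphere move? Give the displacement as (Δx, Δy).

(1.7, 1.3)

From the two frames, the orange sphere sits at roughly (3.6, 4.5) before and (5.3, 5.8) after.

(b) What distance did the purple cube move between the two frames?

2.6

The purple cube moved from about (4.8, 1.8) to (3.5, 4.1), a distance of √(1.3² + 2.3²) ≈ 2.6.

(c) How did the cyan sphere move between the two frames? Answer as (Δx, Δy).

(1.5, -1.3)

From the two frames, the cyan sphere sits at roughly (0.9, 3.0) before and (2.4, 1.7) after.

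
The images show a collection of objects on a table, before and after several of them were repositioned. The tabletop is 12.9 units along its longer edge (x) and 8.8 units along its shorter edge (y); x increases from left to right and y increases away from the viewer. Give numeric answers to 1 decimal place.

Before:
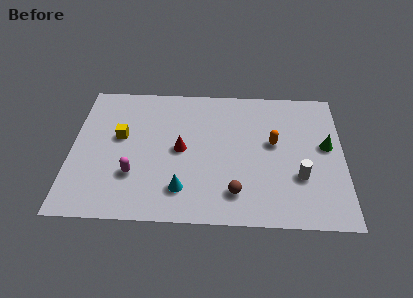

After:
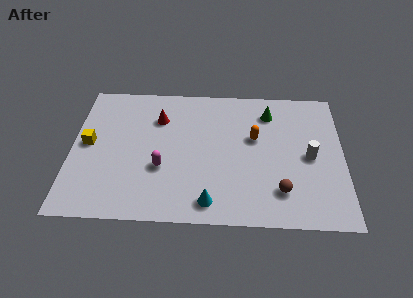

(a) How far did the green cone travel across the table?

3.4

The green cone was near (12.1, 4.9) before and (9.4, 7.0) after, so it travelled √(2.7² + 2.1²) ≈ 3.4 units.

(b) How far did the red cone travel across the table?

2.3

The red cone was near (5.2, 4.4) before and (4.1, 6.4) after, so it travelled √(1.1² + 2.0²) ≈ 2.3 units.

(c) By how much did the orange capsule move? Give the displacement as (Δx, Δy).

(-0.9, 0.3)

The orange capsule was at about (9.6, 5.0) and moved to about (8.7, 5.3).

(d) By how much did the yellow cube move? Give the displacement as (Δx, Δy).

(-1.5, -0.5)

From the two frames, the yellow cube sits at roughly (2.3, 5.1) before and (0.8, 4.6) after.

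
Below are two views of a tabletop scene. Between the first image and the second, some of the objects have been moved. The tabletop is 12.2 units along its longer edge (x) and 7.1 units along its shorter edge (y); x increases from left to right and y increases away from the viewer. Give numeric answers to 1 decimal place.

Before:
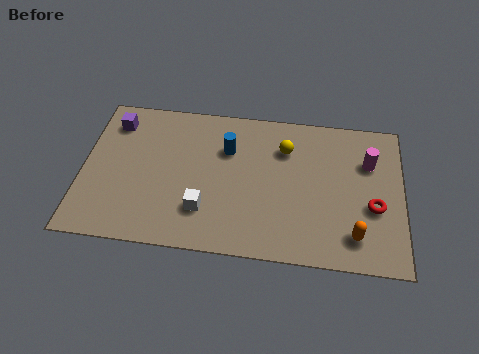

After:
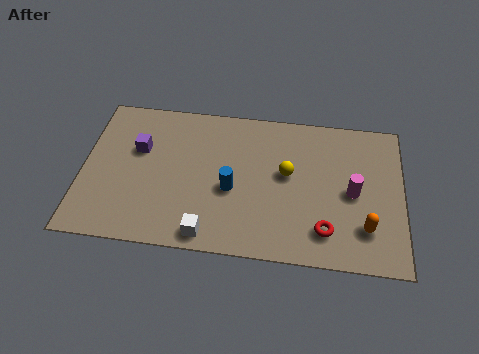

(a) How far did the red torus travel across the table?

2.2

The red torus was near (11.1, 2.8) before and (9.3, 1.5) after, so it travelled √(1.8² + 1.3²) ≈ 2.2 units.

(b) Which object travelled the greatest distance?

the red torus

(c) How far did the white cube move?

1.1

From (4.7, 1.9) to (4.9, 0.8), the white cube covered √(0.2² + 1.1²) ≈ 1.1 units.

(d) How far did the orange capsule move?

0.6

The orange capsule moved from about (10.4, 1.4) to (10.8, 1.8), a distance of √(0.4² + 0.4²) ≈ 0.6.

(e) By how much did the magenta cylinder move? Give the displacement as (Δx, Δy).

(-0.6, -1.5)

The magenta cylinder started near (10.9, 4.9) and ended near (10.3, 3.4).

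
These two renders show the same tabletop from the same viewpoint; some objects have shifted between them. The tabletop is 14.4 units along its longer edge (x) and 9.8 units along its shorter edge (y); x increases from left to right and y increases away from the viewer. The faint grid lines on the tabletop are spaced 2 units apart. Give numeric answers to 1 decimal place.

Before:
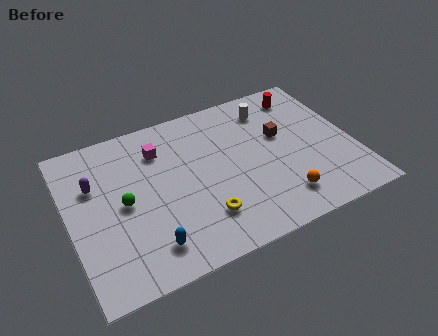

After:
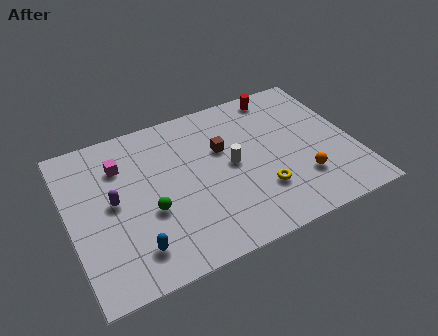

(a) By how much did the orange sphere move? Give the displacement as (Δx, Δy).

(1.2, 0.8)

The orange sphere was at about (10.3, 1.9) and moved to about (11.5, 2.7).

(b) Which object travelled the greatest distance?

the white cylinder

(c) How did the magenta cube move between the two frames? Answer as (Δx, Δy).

(-2.0, -0.2)

From the two frames, the magenta cube sits at roughly (4.8, 7.4) before and (2.8, 7.2) after.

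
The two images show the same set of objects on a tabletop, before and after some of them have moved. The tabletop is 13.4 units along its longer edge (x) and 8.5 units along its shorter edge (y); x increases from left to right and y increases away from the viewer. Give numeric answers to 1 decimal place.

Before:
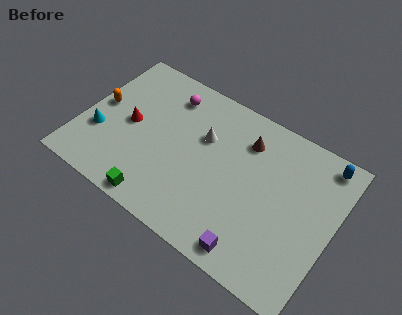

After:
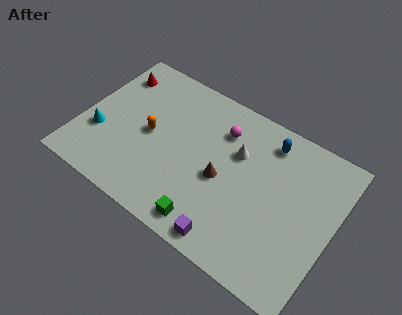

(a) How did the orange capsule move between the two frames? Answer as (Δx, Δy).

(2.8, -0.3)

The orange capsule started near (0.8, 4.5) and ended near (3.6, 4.2).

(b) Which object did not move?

the cyan cone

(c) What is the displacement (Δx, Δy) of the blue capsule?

(-2.9, -0.4)

The blue capsule started near (12.4, 7.5) and ended near (9.5, 7.1).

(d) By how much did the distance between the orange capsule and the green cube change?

-0.5

They were about 5.4 units apart before and 4.9 after — 0.5 units closer together.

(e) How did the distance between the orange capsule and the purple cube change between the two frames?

-3.7

The distance was about 9.7 in the first image and 6.0 in the second, so they moved 3.7 units closer together.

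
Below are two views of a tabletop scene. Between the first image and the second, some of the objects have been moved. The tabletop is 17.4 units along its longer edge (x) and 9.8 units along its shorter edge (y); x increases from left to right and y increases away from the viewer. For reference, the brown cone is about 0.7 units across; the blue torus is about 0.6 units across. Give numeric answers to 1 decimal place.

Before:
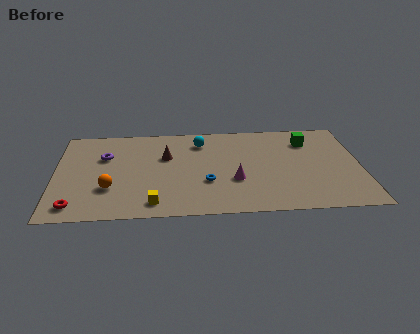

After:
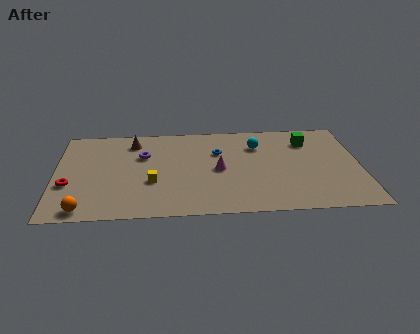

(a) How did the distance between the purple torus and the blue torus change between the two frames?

-2.3

Before: roughly 6.6 units apart; after: 4.3. That's 2.3 units closer together.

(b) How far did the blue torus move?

3.3

The blue torus was near (8.6, 3.4) before and (9.3, 6.6) after, so it travelled √(0.7² + 3.2²) ≈ 3.3 units.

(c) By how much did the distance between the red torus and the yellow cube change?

+0.3

The distance was about 4.4 in the first image and 4.7 in the second, so they moved 0.3 units further apart.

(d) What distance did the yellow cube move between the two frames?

2.2

The yellow cube was near (5.6, 1.4) before and (5.5, 3.6) after, so it travelled √(0.1² + 2.2²) ≈ 2.2 units.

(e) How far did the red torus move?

2.2

The red torus moved from about (1.2, 1.4) to (0.8, 3.6), a distance of √(0.4² + 2.2²) ≈ 2.2.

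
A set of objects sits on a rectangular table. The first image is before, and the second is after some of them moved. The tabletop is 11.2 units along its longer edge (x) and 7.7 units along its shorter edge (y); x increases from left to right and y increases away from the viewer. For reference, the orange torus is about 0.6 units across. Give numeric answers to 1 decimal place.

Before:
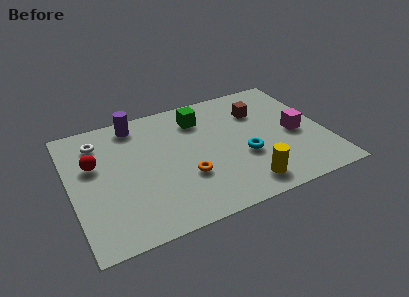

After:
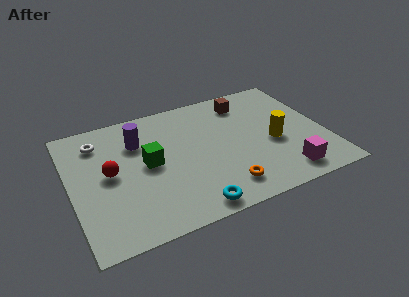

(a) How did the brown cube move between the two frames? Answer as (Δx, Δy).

(-0.5, 0.8)

The brown cube was at about (8.5, 5.5) and moved to about (8.0, 6.3).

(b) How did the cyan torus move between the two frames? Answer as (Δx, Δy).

(-2.6, -2.1)

The cyan torus was at about (7.5, 2.9) and moved to about (4.9, 0.8).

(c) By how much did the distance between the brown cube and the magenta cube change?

+2.8

Before: roughly 2.4 units apart; after: 5.2. That's 2.8 units further apart.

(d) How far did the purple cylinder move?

1.2

The purple cylinder moved from about (3.1, 6.7) to (3.1, 5.5), a distance of √(0.0² + 1.2²) ≈ 1.2.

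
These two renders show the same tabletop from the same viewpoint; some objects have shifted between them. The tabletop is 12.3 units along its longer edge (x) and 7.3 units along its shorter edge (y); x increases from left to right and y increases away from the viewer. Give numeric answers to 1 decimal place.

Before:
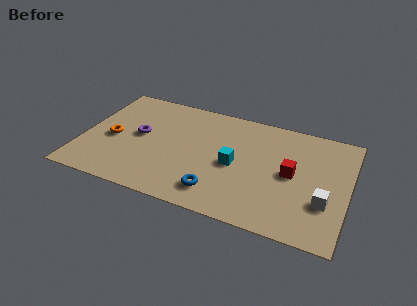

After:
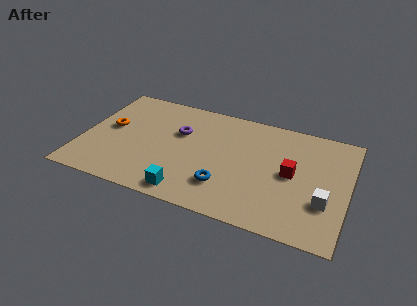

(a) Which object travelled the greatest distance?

the cyan cube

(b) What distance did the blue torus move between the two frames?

0.6

The blue torus was near (6.5, 1.4) before and (6.8, 1.9) after, so it travelled √(0.3² + 0.5²) ≈ 0.6 units.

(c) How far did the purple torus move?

2.0

From (2.6, 3.9) to (4.4, 4.7), the purple torus covered √(1.8² + 0.8²) ≈ 2.0 units.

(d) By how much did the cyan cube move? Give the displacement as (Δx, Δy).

(-1.9, -2.5)

The cyan cube started near (7.1, 3.4) and ended near (5.2, 0.9).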